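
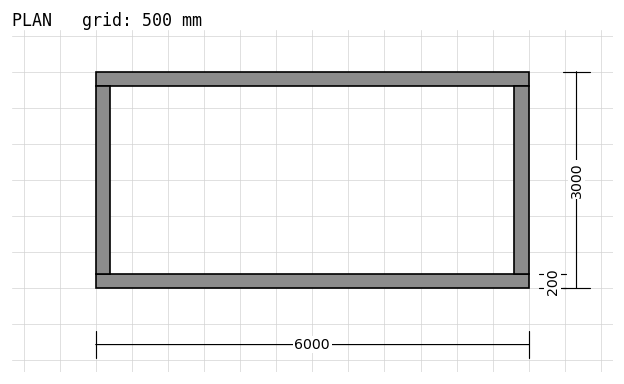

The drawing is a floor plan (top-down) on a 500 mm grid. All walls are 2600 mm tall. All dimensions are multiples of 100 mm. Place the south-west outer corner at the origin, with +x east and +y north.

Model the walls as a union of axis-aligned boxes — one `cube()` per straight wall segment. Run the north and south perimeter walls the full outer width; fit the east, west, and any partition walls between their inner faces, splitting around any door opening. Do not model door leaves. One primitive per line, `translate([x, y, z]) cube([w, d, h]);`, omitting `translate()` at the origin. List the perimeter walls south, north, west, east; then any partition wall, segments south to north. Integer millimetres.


cube([6000, 200, 2600]);
translate([0, 2800, 0]) cube([6000, 200, 2600]);
translate([0, 200, 0]) cube([200, 2600, 2600]);
translate([5800, 200, 0]) cube([200, 2600, 2600]);


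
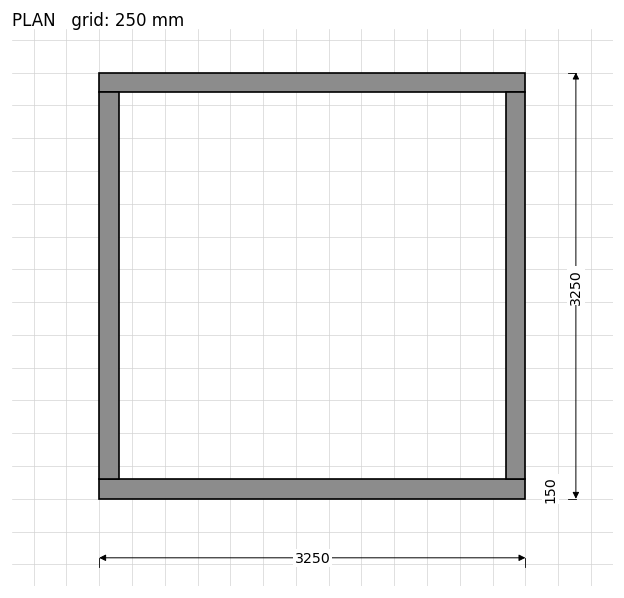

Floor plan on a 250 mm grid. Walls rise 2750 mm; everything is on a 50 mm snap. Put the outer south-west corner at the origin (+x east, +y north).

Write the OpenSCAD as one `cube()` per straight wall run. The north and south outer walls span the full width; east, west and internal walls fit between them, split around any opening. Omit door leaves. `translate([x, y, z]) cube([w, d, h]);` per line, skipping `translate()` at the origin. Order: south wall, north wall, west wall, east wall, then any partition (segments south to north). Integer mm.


cube([3250, 150, 2750]);
translate([0, 3100, 0]) cube([3250, 150, 2750]);
translate([0, 150, 0]) cube([150, 2950, 2750]);
translate([3100, 150, 0]) cube([150, 2950, 2750]);


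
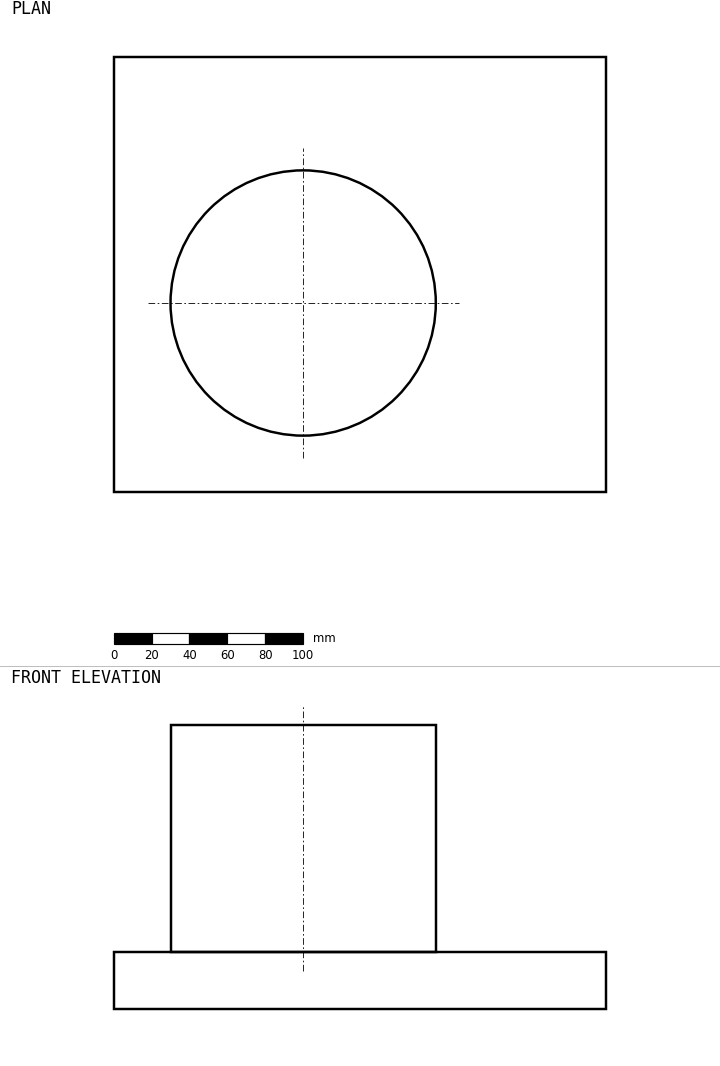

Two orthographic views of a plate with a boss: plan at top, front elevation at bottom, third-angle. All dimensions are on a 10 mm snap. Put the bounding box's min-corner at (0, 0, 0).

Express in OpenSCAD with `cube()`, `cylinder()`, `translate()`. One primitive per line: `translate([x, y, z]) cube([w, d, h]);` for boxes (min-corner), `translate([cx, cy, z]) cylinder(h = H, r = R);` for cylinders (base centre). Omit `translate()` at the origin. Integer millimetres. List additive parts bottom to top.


cube([260, 230, 30]);
translate([100, 100, 30]) cylinder(h = 120, r = 70);


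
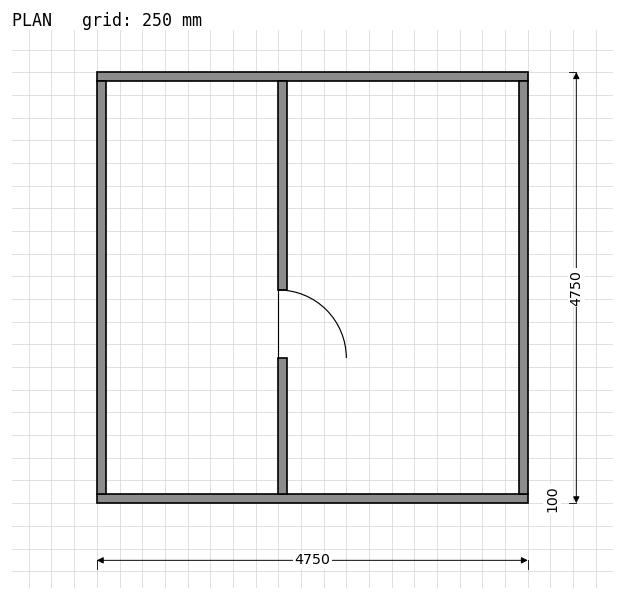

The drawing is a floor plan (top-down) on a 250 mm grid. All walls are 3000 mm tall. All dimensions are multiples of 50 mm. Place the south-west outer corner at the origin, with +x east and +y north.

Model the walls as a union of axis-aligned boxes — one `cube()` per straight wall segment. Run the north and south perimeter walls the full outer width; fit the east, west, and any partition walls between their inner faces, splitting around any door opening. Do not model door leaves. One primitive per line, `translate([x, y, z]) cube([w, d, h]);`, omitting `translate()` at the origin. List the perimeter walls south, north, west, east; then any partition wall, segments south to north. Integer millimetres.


cube([4750, 100, 3000]);
translate([0, 4650, 0]) cube([4750, 100, 3000]);
translate([0, 100, 0]) cube([100, 4550, 3000]);
translate([4650, 100, 0]) cube([100, 4550, 3000]);
translate([2000, 100, 0]) cube([100, 1500, 3000]);
translate([2000, 2350, 0]) cube([100, 2300, 3000]);


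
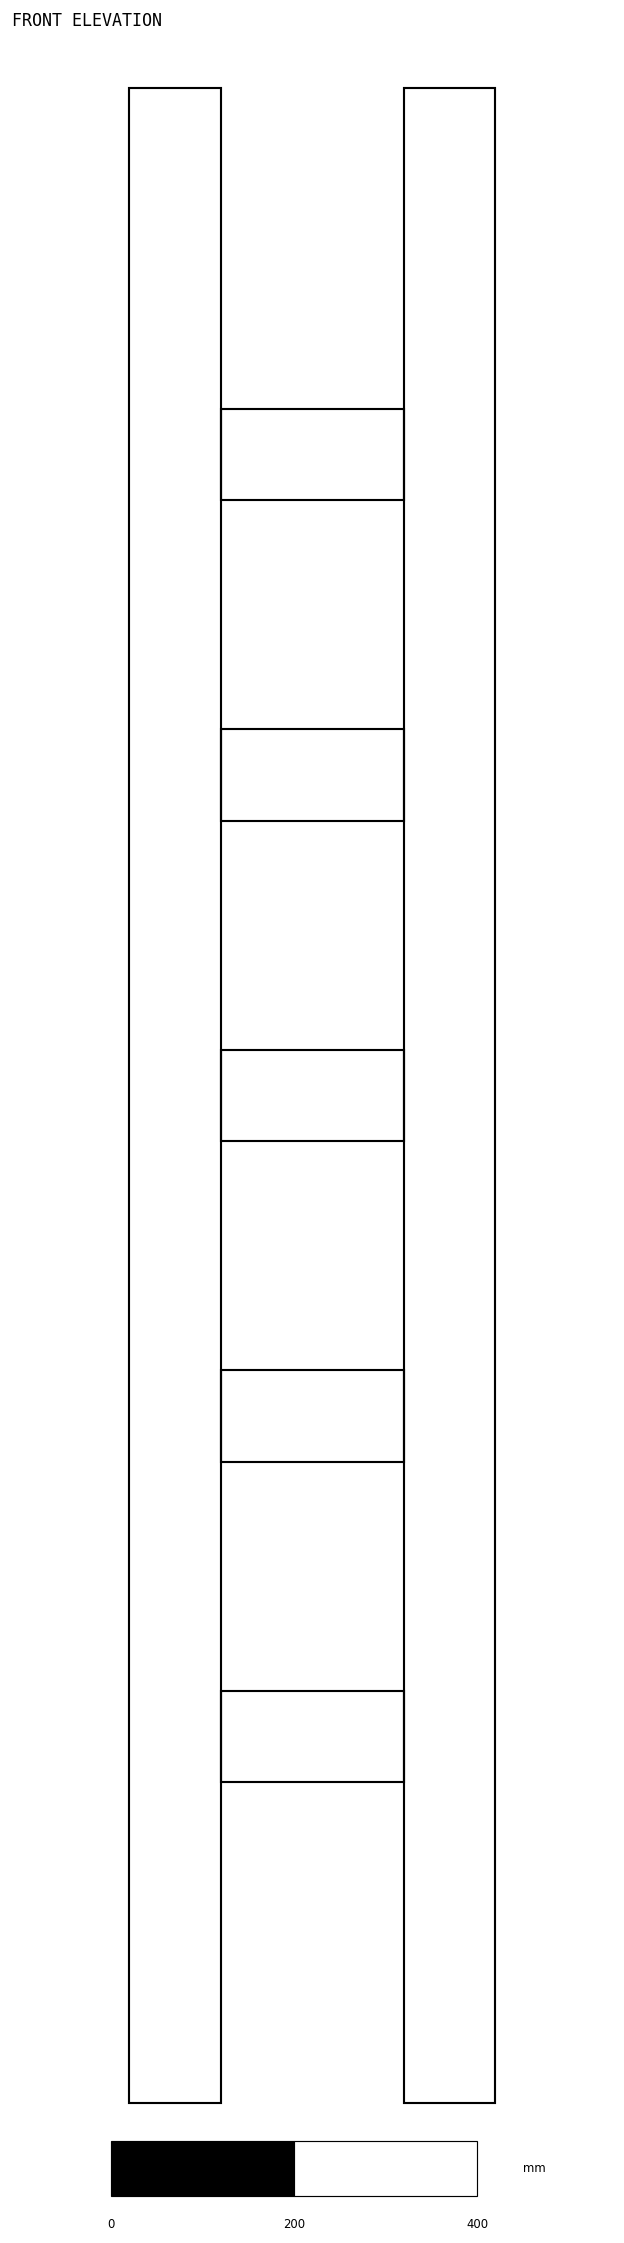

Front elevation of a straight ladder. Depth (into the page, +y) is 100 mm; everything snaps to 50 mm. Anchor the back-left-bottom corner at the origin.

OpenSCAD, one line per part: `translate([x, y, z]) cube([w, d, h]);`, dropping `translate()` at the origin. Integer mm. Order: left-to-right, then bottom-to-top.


cube([100, 100, 2200]);
translate([100, 0, 350]) cube([200, 100, 100]);
translate([100, 0, 700]) cube([200, 100, 100]);
translate([100, 0, 1050]) cube([200, 100, 100]);
translate([100, 0, 1400]) cube([200, 100, 100]);
translate([100, 0, 1750]) cube([200, 100, 100]);
translate([300, 0, 0]) cube([100, 100, 2200]);


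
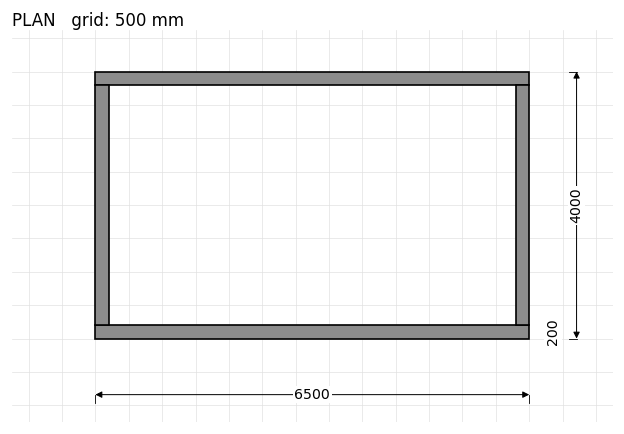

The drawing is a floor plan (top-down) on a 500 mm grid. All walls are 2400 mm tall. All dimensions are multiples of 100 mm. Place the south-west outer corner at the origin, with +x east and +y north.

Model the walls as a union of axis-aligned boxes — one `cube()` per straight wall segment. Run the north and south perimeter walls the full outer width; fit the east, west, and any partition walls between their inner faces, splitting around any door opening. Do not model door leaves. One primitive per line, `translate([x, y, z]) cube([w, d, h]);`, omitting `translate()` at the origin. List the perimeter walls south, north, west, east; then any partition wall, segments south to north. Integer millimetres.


cube([6500, 200, 2400]);
translate([0, 3800, 0]) cube([6500, 200, 2400]);
translate([0, 200, 0]) cube([200, 3600, 2400]);
translate([6300, 200, 0]) cube([200, 3600, 2400]);


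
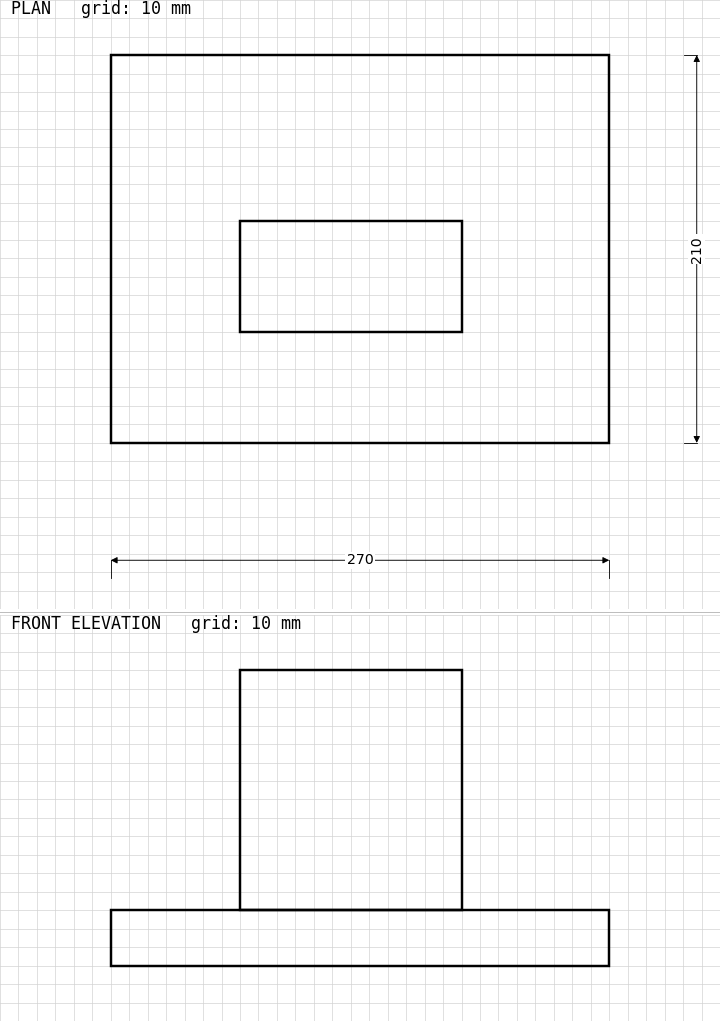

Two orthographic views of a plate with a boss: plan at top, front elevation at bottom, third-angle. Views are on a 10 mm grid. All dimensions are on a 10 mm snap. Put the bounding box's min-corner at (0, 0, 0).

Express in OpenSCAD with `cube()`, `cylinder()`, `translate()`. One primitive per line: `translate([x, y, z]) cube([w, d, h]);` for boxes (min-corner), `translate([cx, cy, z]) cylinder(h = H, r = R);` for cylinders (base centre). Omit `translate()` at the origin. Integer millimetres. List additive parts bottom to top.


cube([270, 210, 30]);
translate([70, 60, 30]) cube([120, 60, 130]);


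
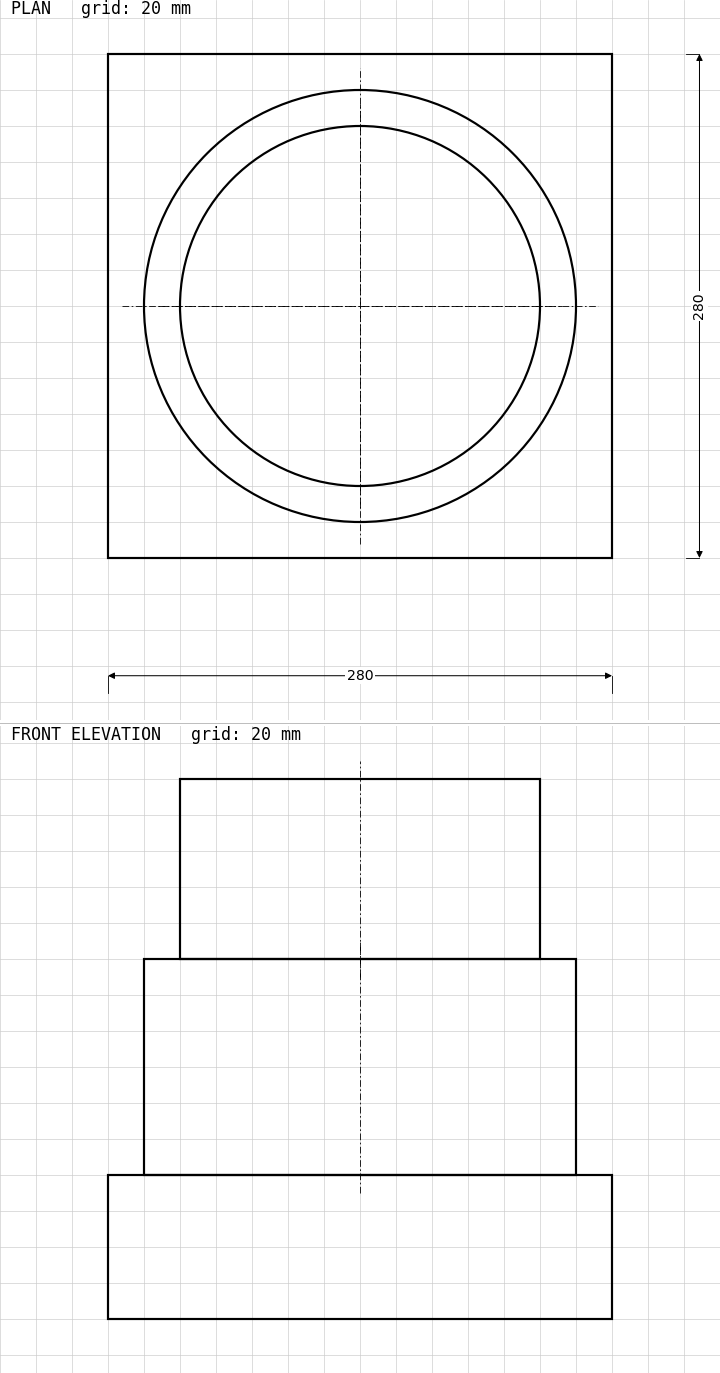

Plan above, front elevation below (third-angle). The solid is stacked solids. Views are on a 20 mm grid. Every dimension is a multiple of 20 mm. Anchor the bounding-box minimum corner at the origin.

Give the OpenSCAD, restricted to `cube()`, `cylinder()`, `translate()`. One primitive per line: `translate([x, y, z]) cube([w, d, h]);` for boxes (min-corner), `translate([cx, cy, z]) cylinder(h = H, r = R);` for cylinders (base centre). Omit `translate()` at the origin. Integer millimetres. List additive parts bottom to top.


cube([280, 280, 80]);
translate([140, 140, 80]) cylinder(h = 120, r = 120);
translate([140, 140, 200]) cylinder(h = 100, r = 100);


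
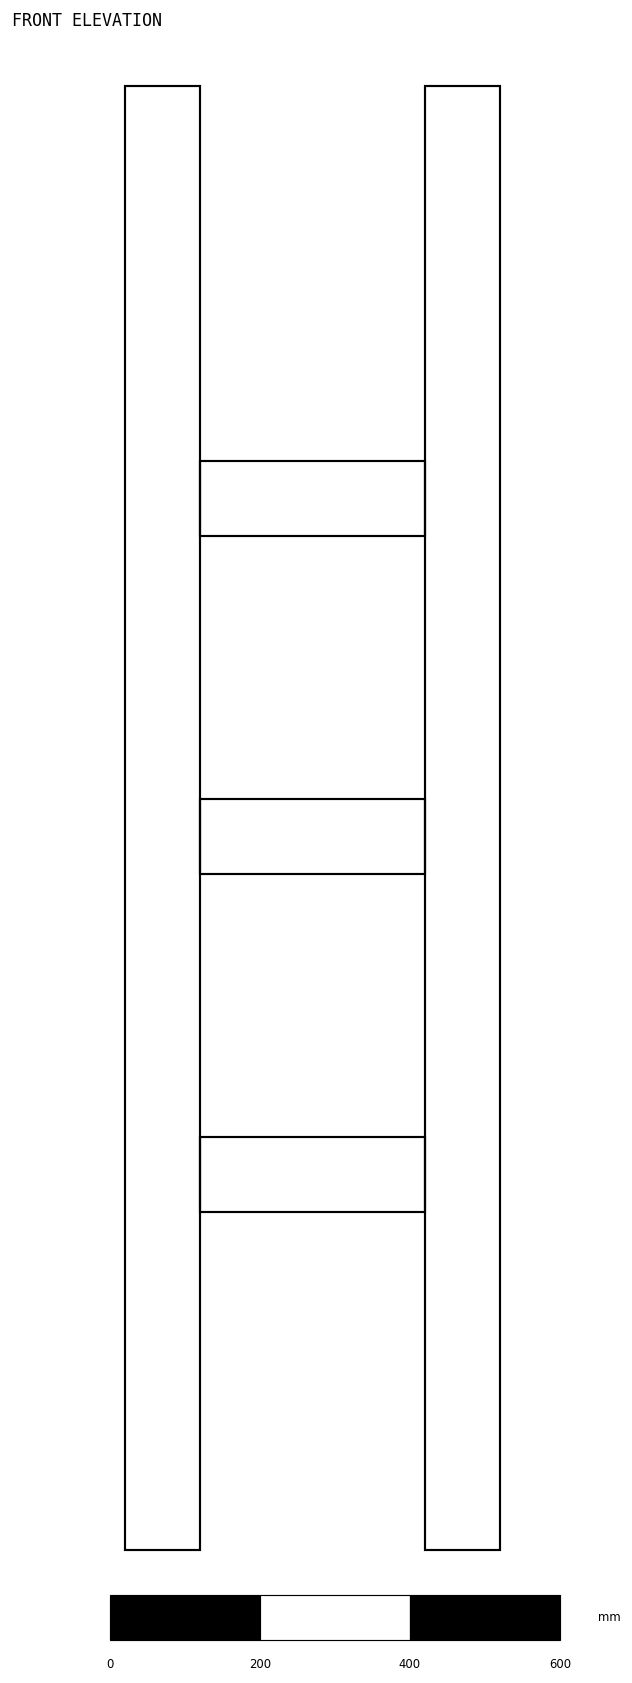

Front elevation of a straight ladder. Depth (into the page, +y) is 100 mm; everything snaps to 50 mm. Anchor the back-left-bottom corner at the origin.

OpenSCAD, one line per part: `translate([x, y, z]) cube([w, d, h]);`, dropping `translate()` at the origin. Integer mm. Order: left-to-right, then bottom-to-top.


cube([100, 100, 1950]);
translate([100, 0, 450]) cube([300, 100, 100]);
translate([100, 0, 900]) cube([300, 100, 100]);
translate([100, 0, 1350]) cube([300, 100, 100]);
translate([400, 0, 0]) cube([100, 100, 1950]);


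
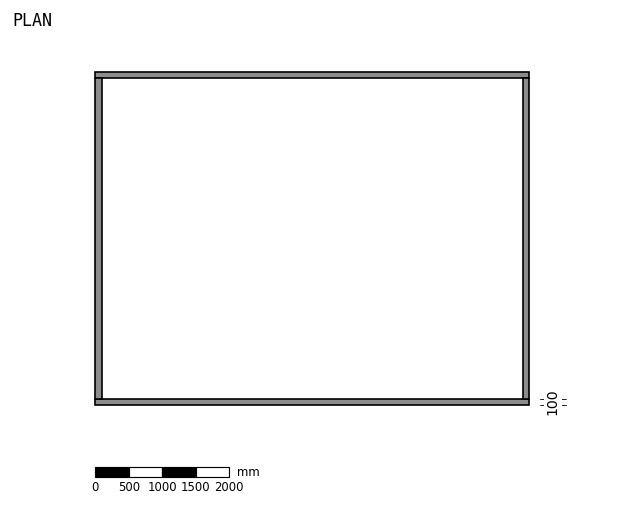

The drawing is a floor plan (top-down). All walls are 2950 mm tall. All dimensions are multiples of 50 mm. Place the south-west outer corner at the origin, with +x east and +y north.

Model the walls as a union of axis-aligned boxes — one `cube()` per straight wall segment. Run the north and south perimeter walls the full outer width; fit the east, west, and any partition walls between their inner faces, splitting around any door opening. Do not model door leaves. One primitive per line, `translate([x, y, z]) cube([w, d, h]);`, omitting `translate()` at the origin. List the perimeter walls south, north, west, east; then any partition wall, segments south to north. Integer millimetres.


cube([6500, 100, 2950]);
translate([0, 4900, 0]) cube([6500, 100, 2950]);
translate([0, 100, 0]) cube([100, 4800, 2950]);
translate([6400, 100, 0]) cube([100, 4800, 2950]);


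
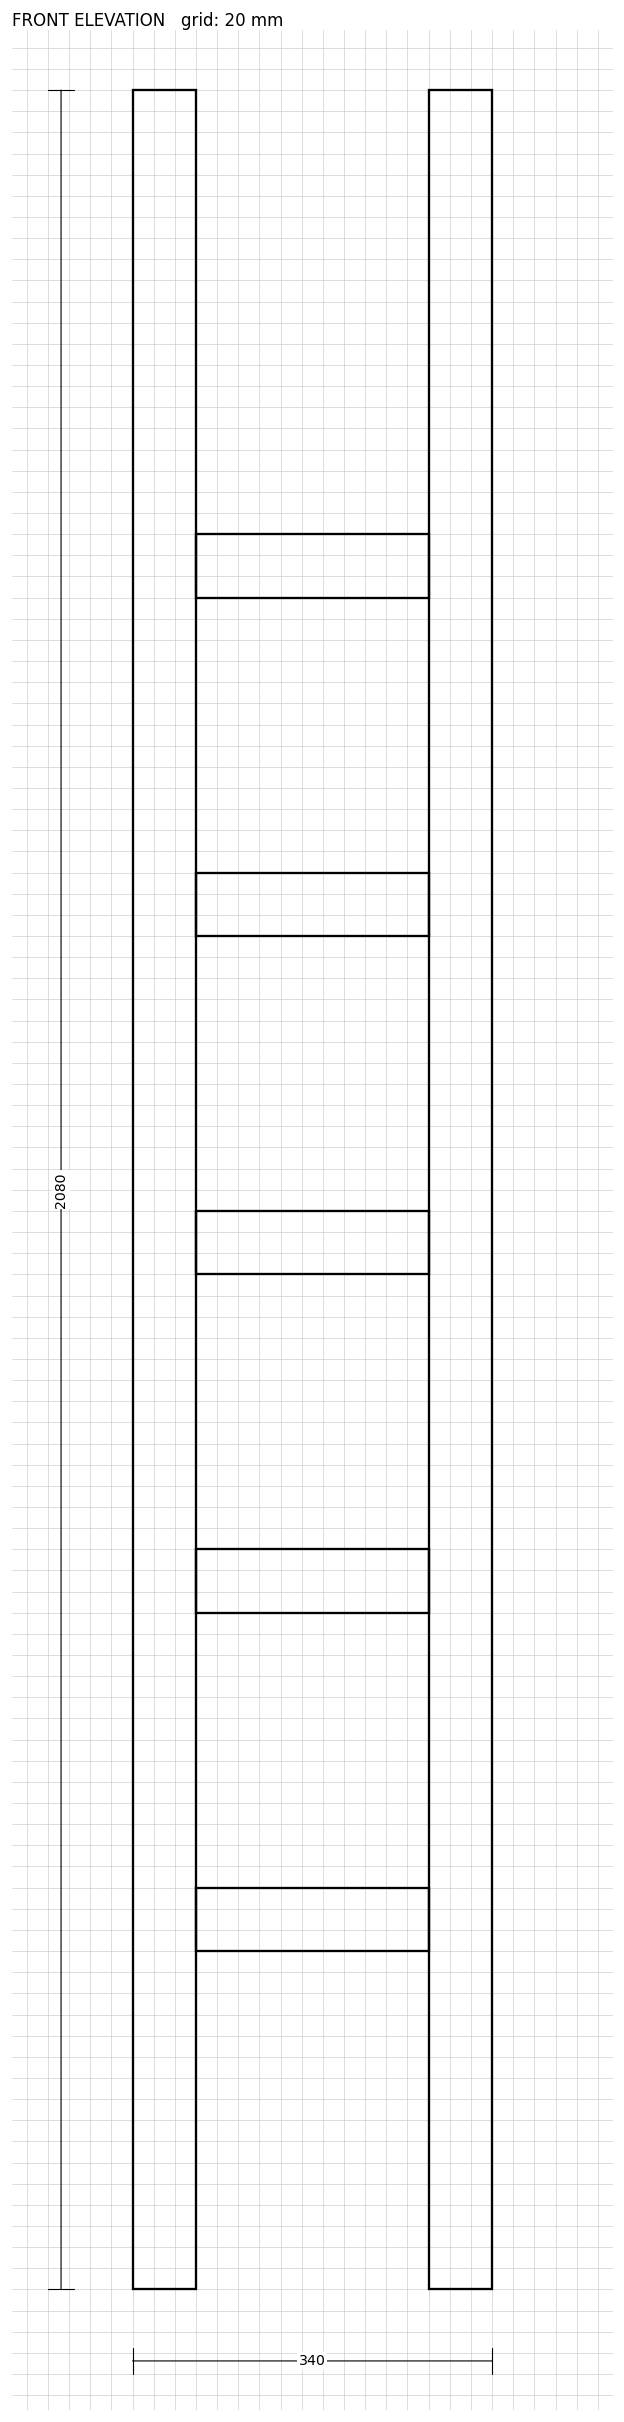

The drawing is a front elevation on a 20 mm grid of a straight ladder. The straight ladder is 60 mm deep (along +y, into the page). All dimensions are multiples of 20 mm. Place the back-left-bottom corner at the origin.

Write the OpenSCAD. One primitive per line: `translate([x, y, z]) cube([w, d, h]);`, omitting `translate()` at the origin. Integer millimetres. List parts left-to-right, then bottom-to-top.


cube([60, 60, 2080]);
translate([60, 0, 320]) cube([220, 60, 60]);
translate([60, 0, 640]) cube([220, 60, 60]);
translate([60, 0, 960]) cube([220, 60, 60]);
translate([60, 0, 1280]) cube([220, 60, 60]);
translate([60, 0, 1600]) cube([220, 60, 60]);
translate([280, 0, 0]) cube([60, 60, 2080]);


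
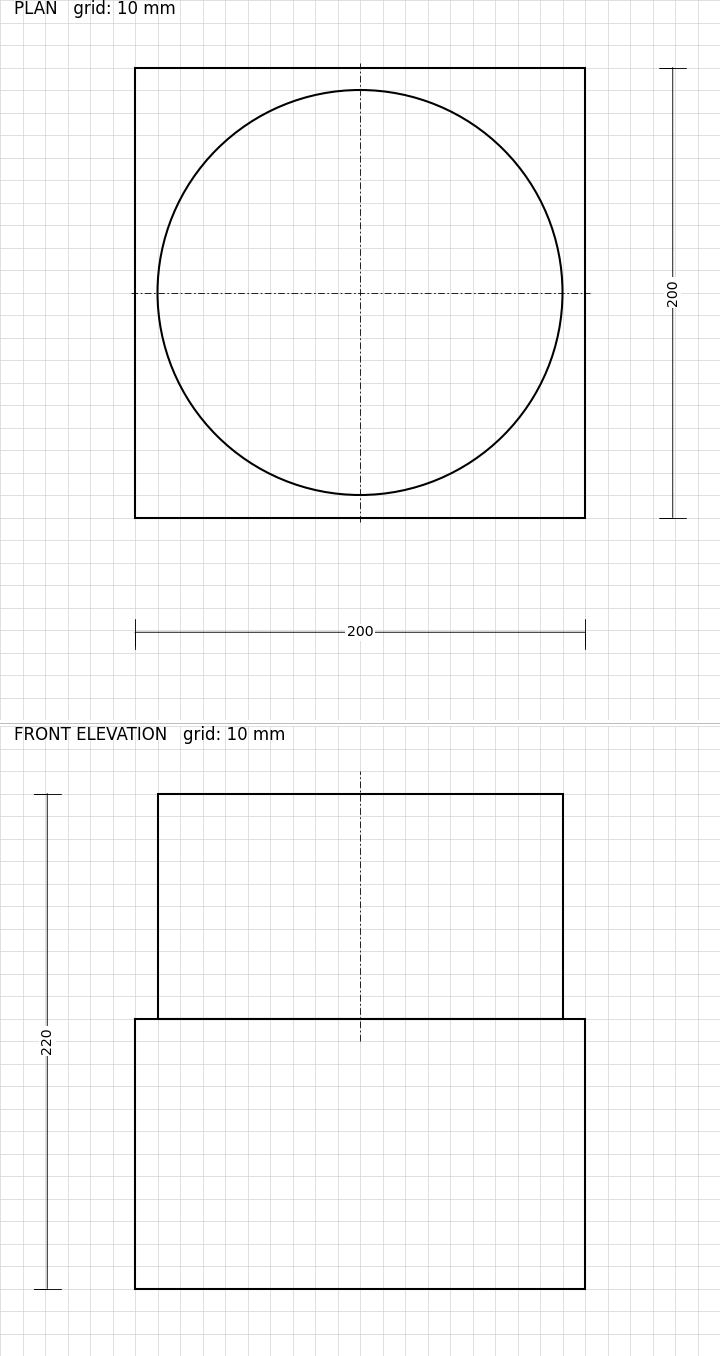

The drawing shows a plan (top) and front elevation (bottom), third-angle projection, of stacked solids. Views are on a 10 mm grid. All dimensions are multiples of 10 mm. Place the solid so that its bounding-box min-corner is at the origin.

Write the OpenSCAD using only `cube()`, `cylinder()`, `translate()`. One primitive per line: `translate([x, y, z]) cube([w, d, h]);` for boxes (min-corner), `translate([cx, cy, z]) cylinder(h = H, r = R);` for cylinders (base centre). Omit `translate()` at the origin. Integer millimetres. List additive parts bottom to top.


cube([200, 200, 120]);
translate([100, 100, 120]) cylinder(h = 100, r = 90);


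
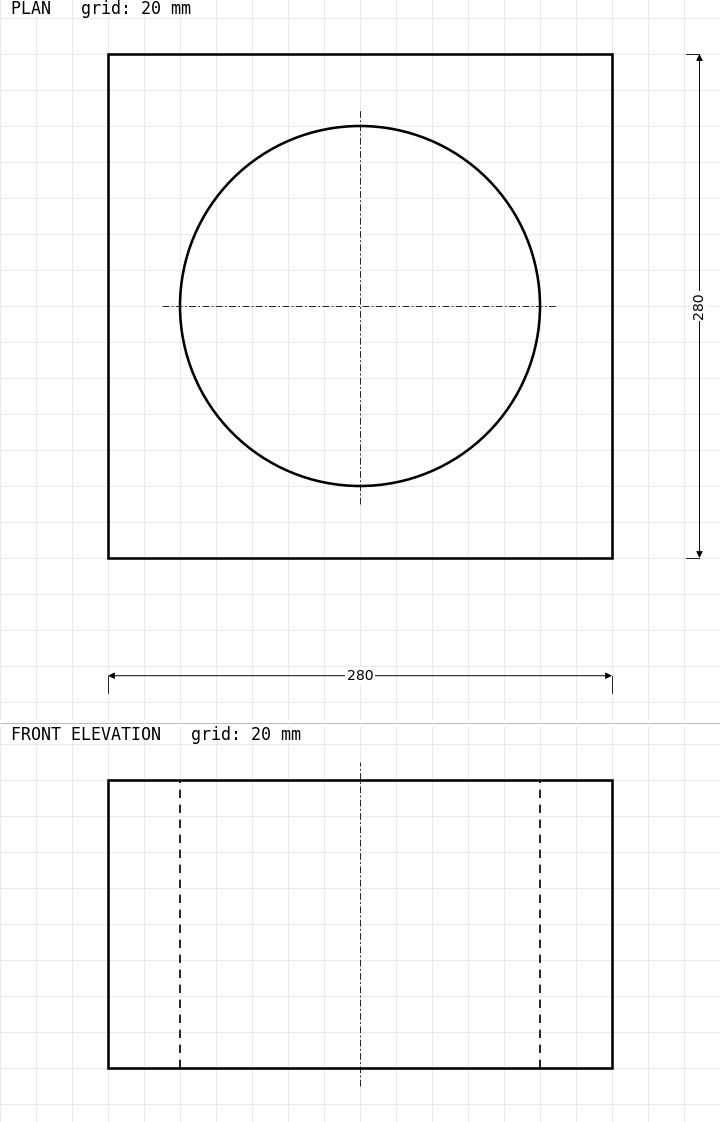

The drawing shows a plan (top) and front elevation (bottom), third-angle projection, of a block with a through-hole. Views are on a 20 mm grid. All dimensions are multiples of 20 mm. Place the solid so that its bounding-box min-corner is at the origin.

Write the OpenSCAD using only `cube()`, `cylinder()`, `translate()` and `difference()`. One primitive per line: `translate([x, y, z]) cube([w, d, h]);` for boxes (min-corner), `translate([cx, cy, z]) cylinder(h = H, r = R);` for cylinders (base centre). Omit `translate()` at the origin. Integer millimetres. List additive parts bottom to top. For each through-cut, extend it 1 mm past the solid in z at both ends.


difference() {
  cube([280, 280, 160]);
  translate([140, 140, -1]) cylinder(h = 162, r = 100);
}


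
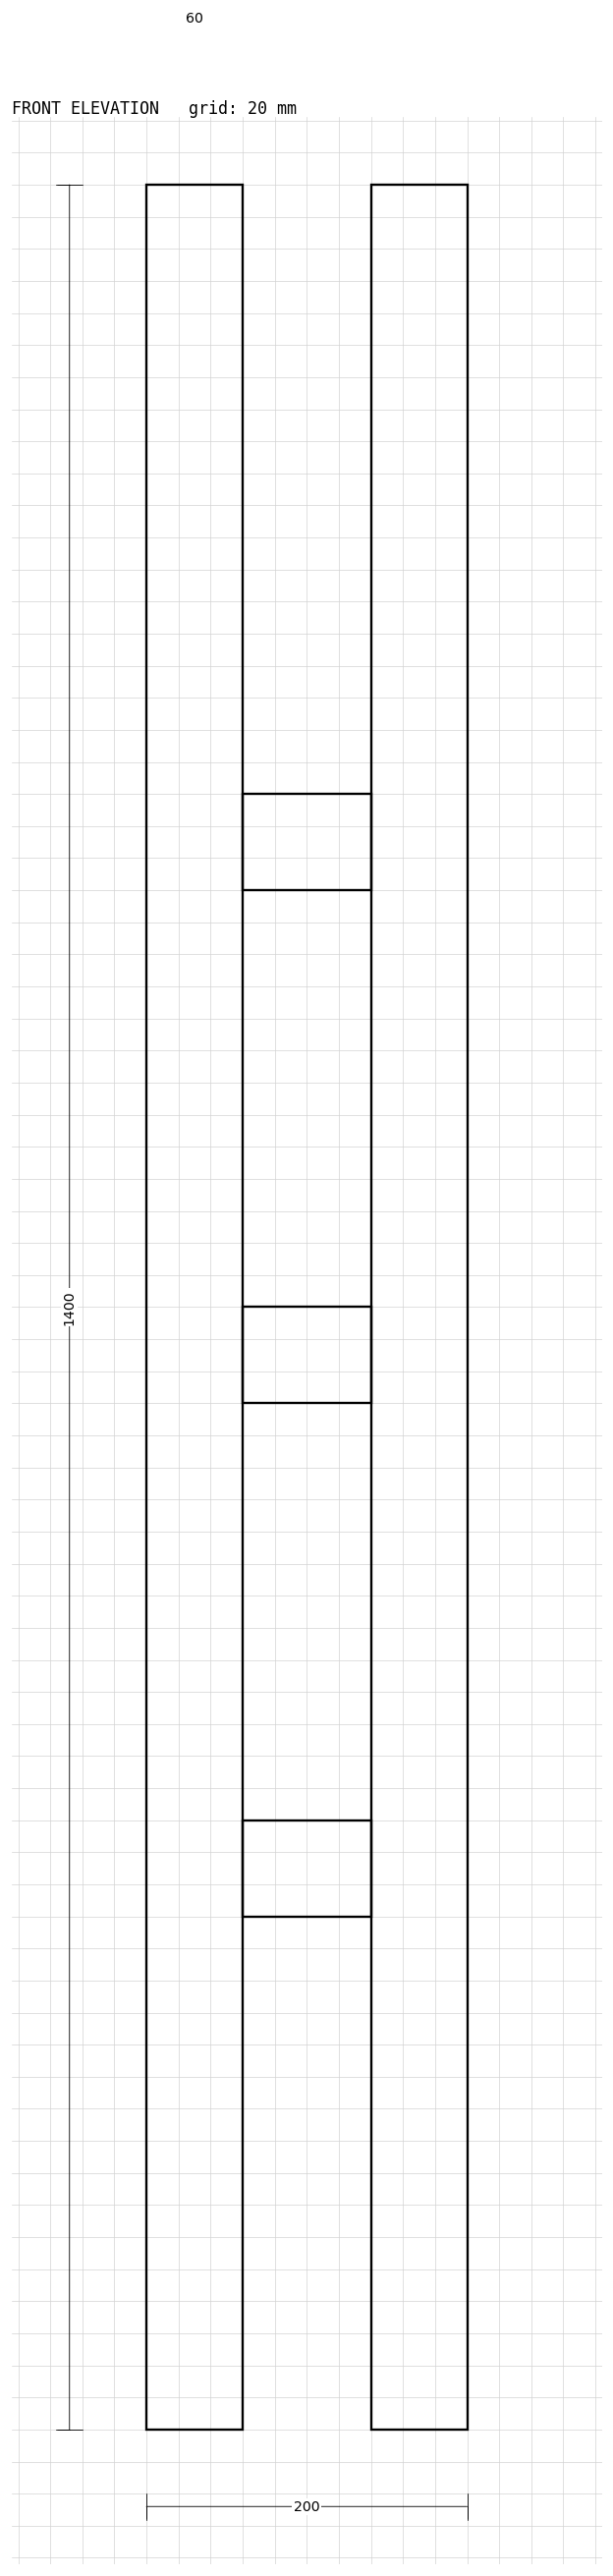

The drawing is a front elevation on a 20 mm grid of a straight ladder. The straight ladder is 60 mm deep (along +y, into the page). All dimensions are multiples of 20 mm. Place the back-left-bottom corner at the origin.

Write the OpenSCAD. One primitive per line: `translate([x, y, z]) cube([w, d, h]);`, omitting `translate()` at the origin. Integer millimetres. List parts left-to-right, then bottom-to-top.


cube([60, 60, 1400]);
translate([60, 0, 320]) cube([80, 60, 60]);
translate([60, 0, 640]) cube([80, 60, 60]);
translate([60, 0, 960]) cube([80, 60, 60]);
translate([140, 0, 0]) cube([60, 60, 1400]);


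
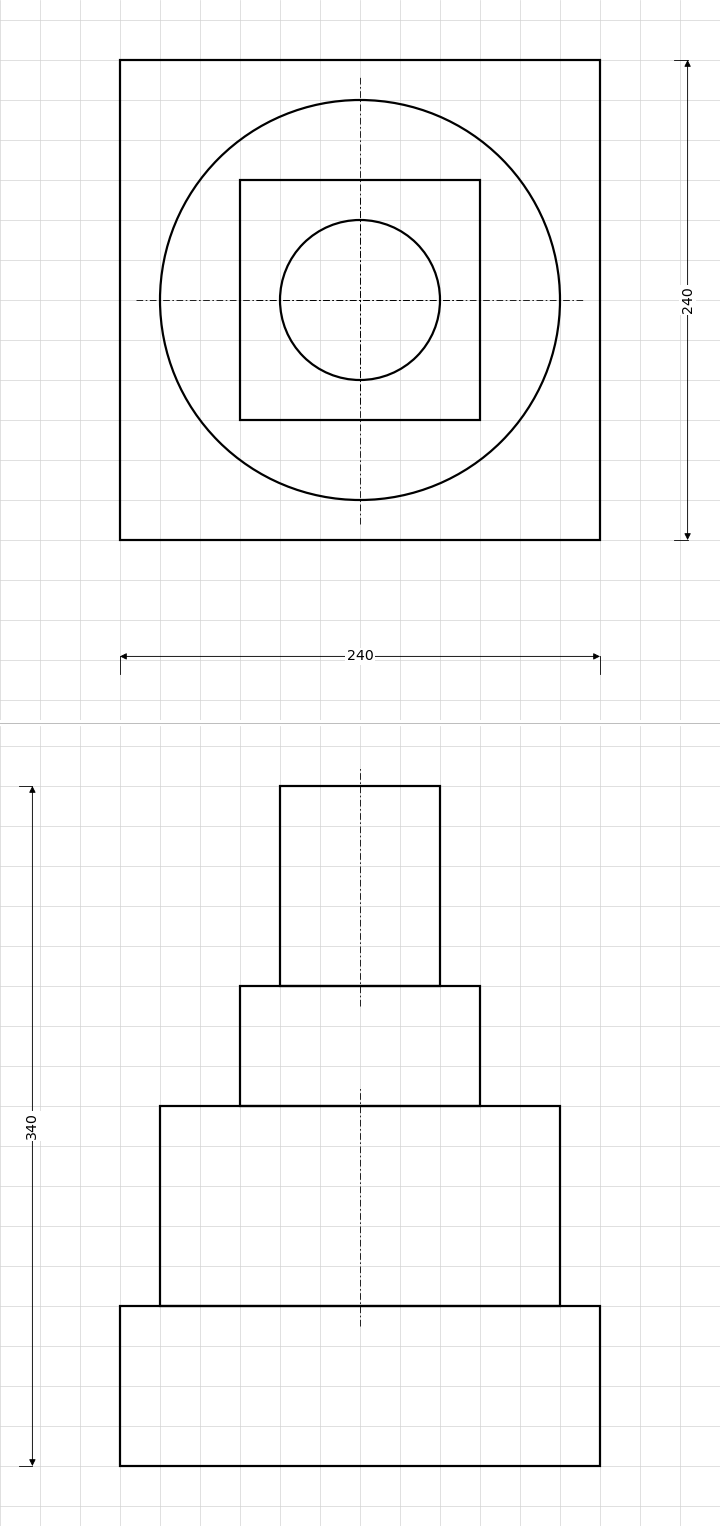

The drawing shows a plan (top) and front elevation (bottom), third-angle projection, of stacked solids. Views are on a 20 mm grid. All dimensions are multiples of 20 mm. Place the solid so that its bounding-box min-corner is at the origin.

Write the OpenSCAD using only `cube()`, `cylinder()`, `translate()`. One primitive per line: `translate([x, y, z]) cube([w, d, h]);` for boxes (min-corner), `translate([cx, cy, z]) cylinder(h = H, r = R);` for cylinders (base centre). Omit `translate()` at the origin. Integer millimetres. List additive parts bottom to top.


cube([240, 240, 80]);
translate([120, 120, 80]) cylinder(h = 100, r = 100);
translate([60, 60, 180]) cube([120, 120, 60]);
translate([120, 120, 240]) cylinder(h = 100, r = 40);


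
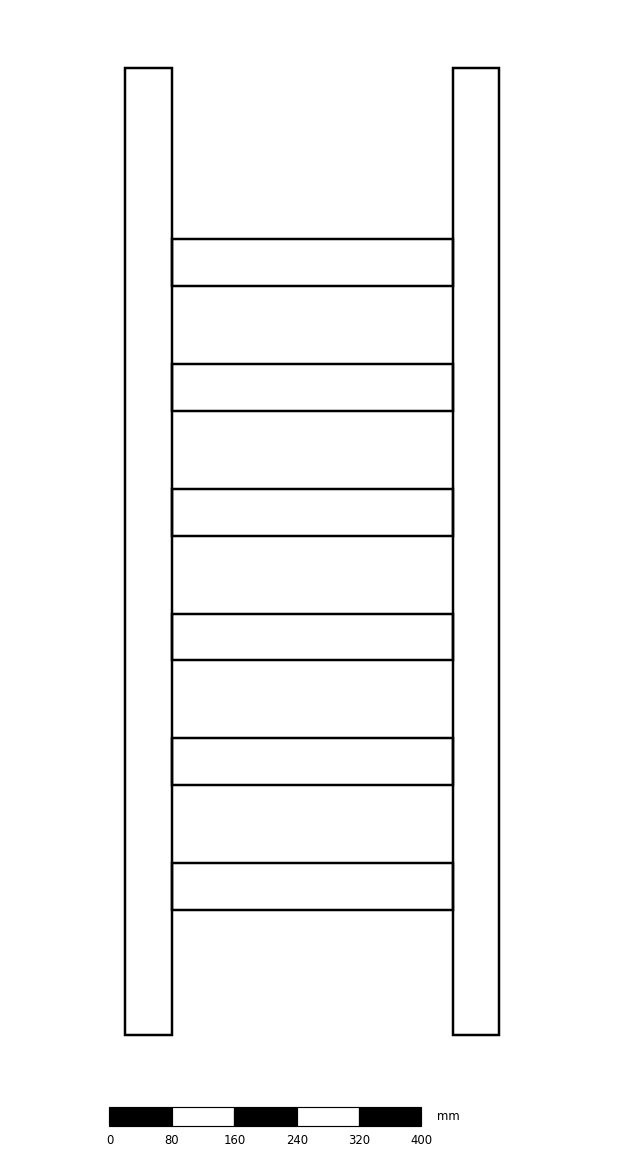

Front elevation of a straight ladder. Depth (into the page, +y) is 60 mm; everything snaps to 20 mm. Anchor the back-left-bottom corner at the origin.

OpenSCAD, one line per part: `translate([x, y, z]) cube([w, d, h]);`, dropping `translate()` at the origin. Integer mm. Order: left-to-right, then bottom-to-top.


cube([60, 60, 1240]);
translate([60, 0, 160]) cube([360, 60, 60]);
translate([60, 0, 320]) cube([360, 60, 60]);
translate([60, 0, 480]) cube([360, 60, 60]);
translate([60, 0, 640]) cube([360, 60, 60]);
translate([60, 0, 800]) cube([360, 60, 60]);
translate([60, 0, 960]) cube([360, 60, 60]);
translate([420, 0, 0]) cube([60, 60, 1240]);


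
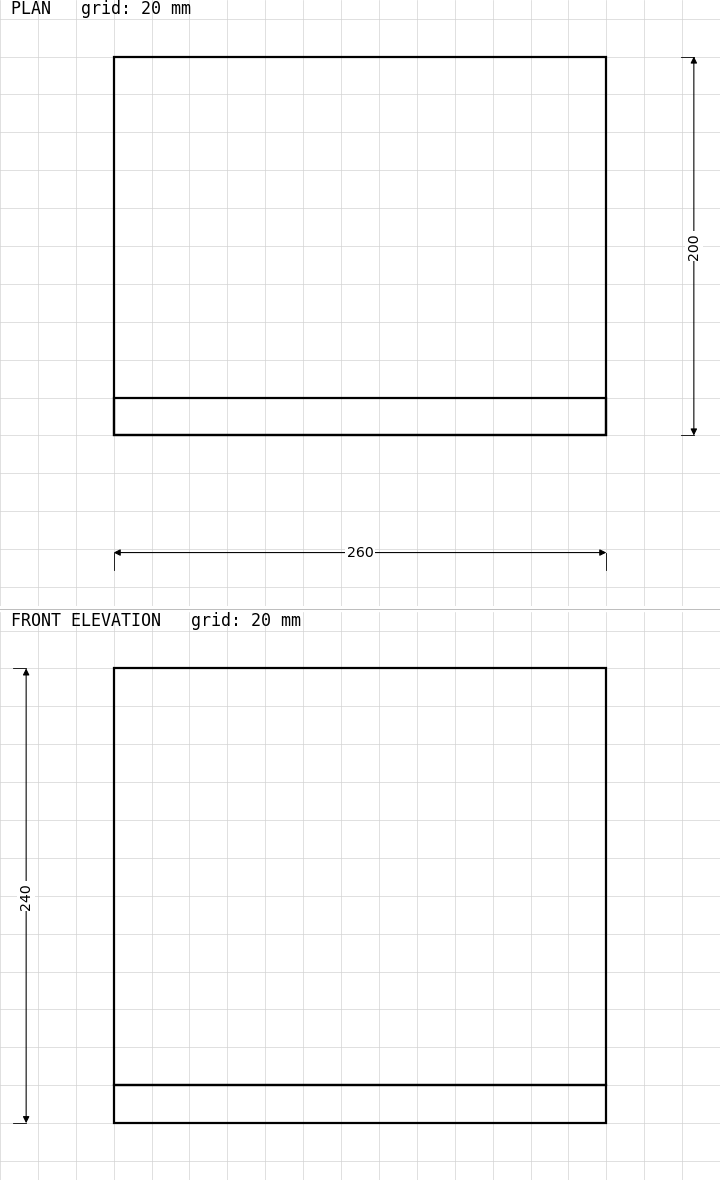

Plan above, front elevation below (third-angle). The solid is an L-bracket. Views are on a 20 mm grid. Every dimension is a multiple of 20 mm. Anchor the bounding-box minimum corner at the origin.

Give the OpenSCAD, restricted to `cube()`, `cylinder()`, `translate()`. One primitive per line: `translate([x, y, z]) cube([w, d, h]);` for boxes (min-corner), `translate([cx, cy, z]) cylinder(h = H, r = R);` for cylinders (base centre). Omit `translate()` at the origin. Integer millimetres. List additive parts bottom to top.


cube([260, 200, 20]);
translate([0, 0, 20]) cube([260, 20, 220]);


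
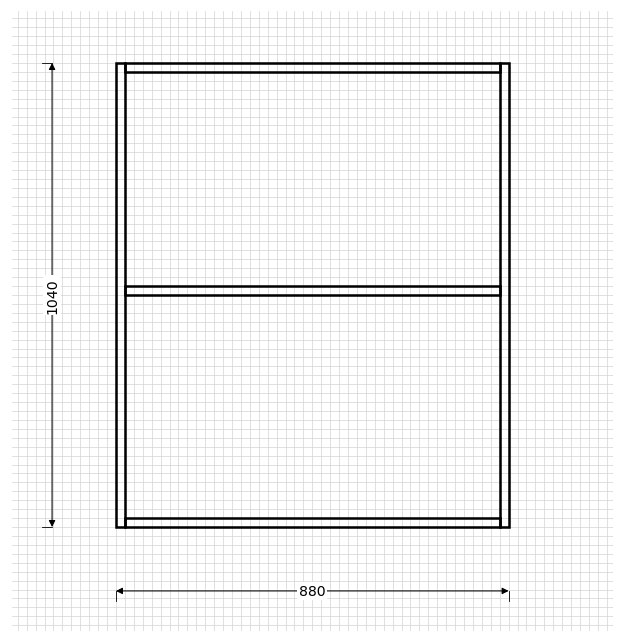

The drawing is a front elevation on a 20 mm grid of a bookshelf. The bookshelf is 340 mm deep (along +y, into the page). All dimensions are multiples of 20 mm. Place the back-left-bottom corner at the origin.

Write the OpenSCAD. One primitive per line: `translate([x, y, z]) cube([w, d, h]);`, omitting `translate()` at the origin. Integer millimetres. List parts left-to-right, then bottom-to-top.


cube([20, 340, 1040]);
translate([20, 0, 0]) cube([840, 340, 20]);
translate([20, 0, 520]) cube([840, 340, 20]);
translate([20, 0, 1020]) cube([840, 340, 20]);
translate([860, 0, 0]) cube([20, 340, 1040]);


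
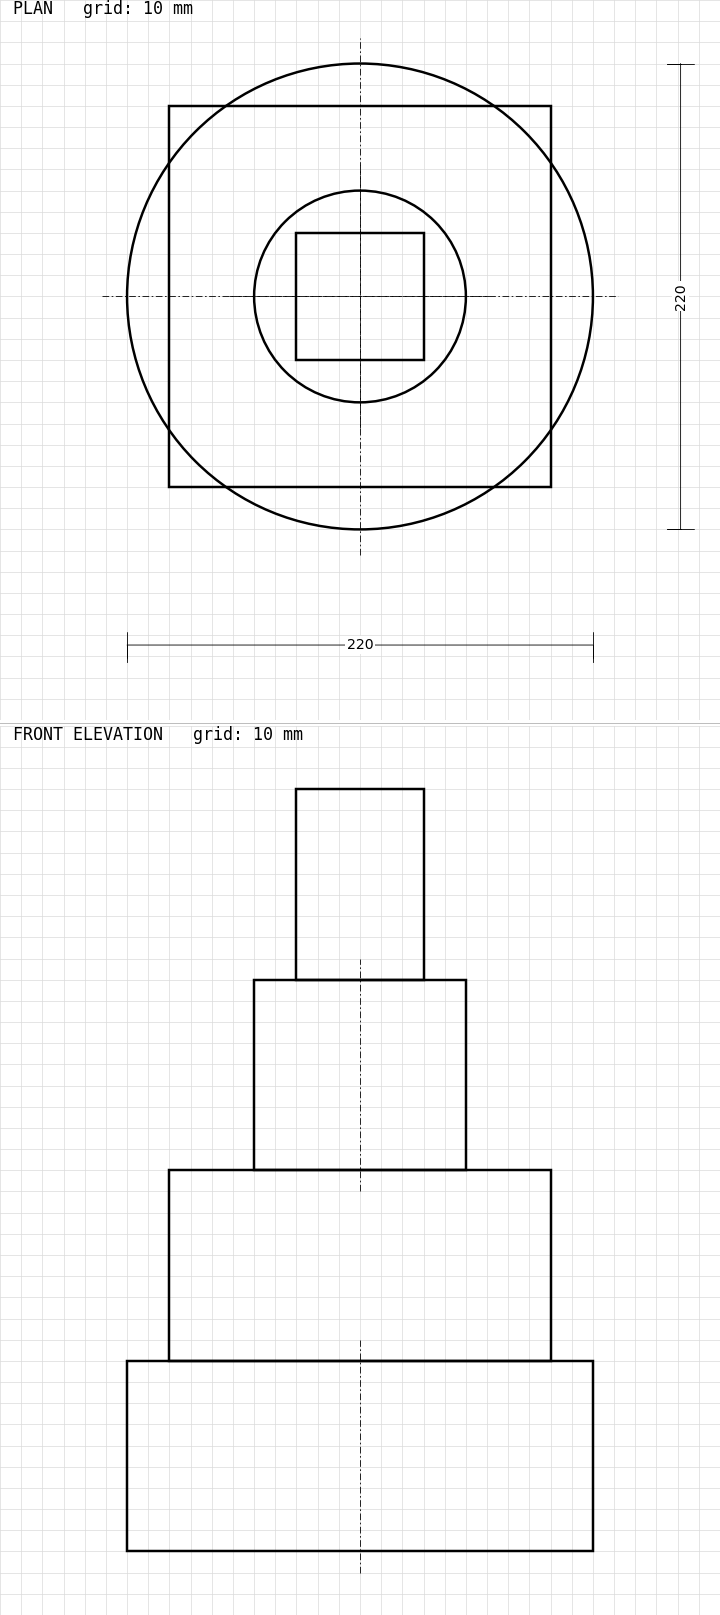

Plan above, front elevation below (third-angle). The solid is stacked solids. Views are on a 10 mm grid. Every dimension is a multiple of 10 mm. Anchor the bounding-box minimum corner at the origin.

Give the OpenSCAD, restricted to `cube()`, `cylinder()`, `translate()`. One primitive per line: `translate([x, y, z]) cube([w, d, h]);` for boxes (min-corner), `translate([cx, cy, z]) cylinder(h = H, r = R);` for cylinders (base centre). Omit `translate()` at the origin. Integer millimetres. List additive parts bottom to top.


translate([110, 110, 0]) cylinder(h = 90, r = 110);
translate([20, 20, 90]) cube([180, 180, 90]);
translate([110, 110, 180]) cylinder(h = 90, r = 50);
translate([80, 80, 270]) cube([60, 60, 90]);


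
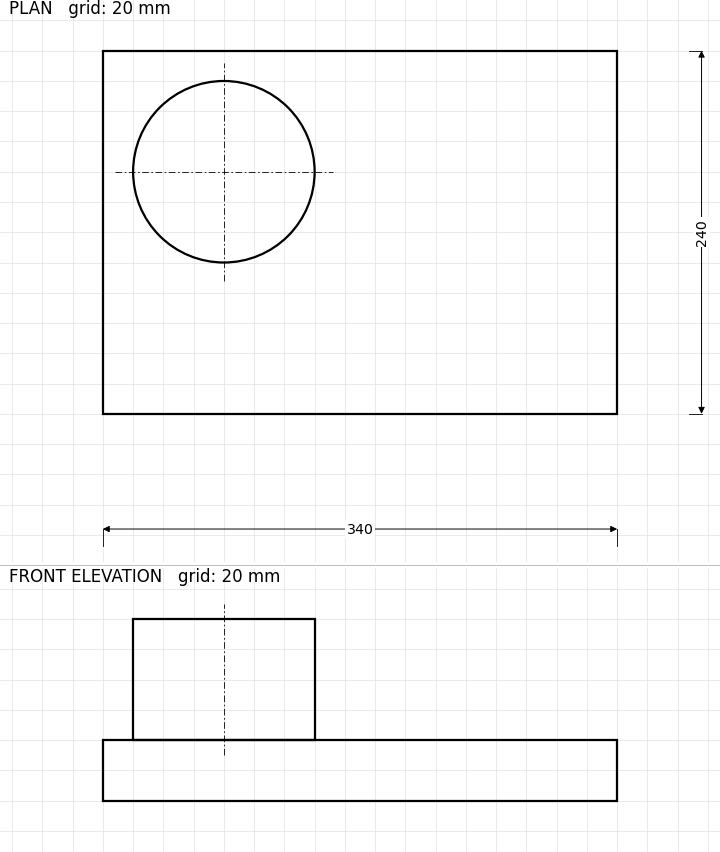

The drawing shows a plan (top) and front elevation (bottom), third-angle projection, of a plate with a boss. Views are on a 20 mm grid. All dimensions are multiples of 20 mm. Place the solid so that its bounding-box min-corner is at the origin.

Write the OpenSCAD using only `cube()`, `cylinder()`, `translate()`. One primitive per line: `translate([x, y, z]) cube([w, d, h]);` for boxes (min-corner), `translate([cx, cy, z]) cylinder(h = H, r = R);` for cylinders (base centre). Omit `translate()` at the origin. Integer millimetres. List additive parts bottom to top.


cube([340, 240, 40]);
translate([80, 160, 40]) cylinder(h = 80, r = 60);


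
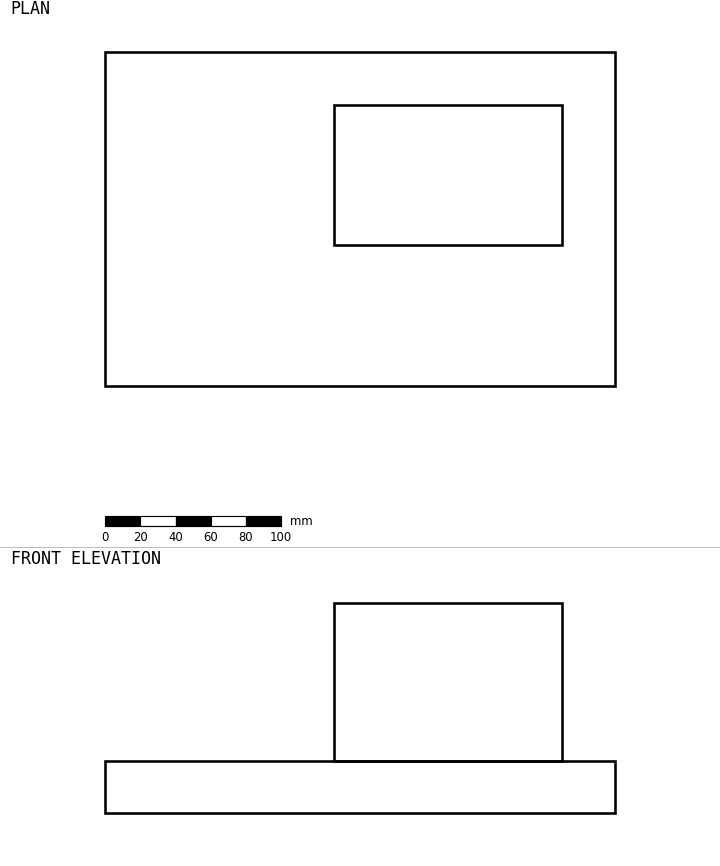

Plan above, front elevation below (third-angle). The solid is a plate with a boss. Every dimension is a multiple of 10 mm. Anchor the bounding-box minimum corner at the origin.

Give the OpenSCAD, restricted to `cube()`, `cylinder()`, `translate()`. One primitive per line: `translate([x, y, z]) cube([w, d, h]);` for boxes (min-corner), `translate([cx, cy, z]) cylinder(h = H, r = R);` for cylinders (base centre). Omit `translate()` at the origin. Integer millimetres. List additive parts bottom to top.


cube([290, 190, 30]);
translate([130, 80, 30]) cube([130, 80, 90]);


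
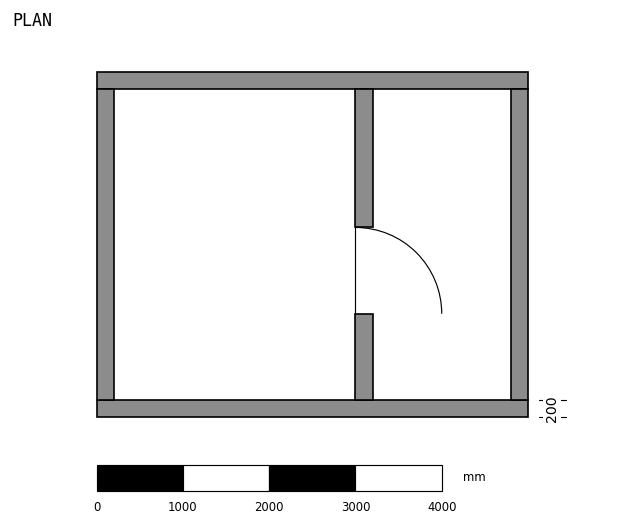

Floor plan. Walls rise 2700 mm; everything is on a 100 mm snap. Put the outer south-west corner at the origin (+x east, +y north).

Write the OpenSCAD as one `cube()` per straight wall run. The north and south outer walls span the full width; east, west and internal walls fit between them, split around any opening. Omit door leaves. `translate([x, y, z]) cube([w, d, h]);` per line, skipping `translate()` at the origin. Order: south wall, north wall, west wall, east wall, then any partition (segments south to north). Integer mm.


cube([5000, 200, 2700]);
translate([0, 3800, 0]) cube([5000, 200, 2700]);
translate([0, 200, 0]) cube([200, 3600, 2700]);
translate([4800, 200, 0]) cube([200, 3600, 2700]);
translate([3000, 200, 0]) cube([200, 1000, 2700]);
translate([3000, 2200, 0]) cube([200, 1600, 2700]);


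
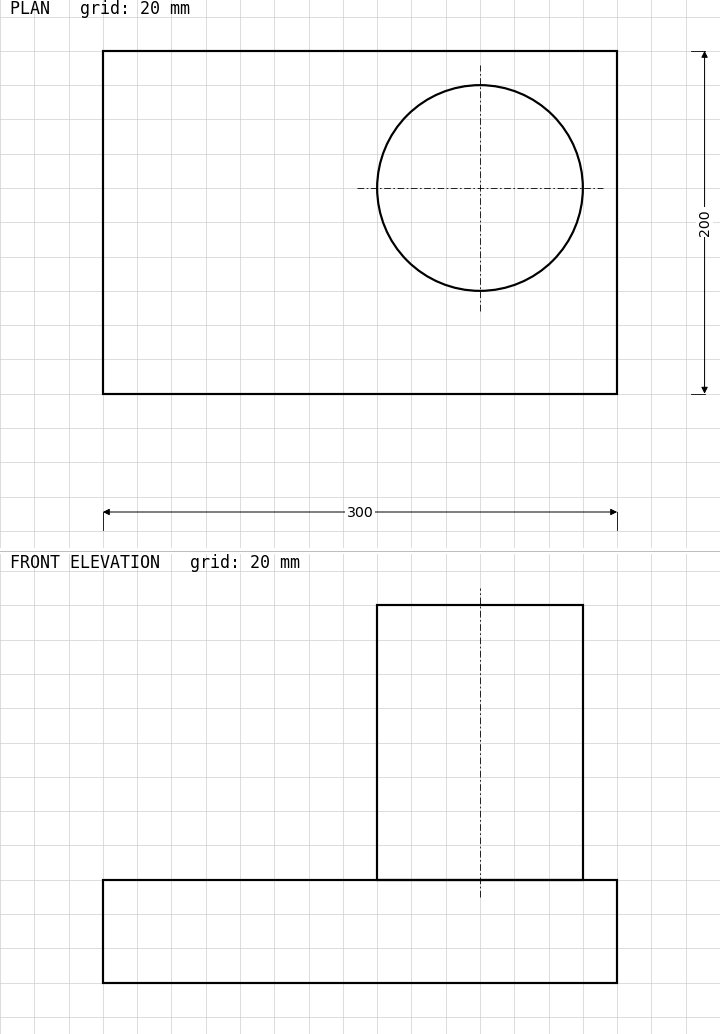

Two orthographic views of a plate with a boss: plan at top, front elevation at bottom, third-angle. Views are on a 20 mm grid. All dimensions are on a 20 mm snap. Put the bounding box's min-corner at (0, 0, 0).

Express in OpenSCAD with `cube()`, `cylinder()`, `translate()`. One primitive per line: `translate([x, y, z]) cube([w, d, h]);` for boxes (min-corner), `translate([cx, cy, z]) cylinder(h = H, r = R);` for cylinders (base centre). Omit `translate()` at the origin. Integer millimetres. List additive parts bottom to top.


cube([300, 200, 60]);
translate([220, 120, 60]) cylinder(h = 160, r = 60);


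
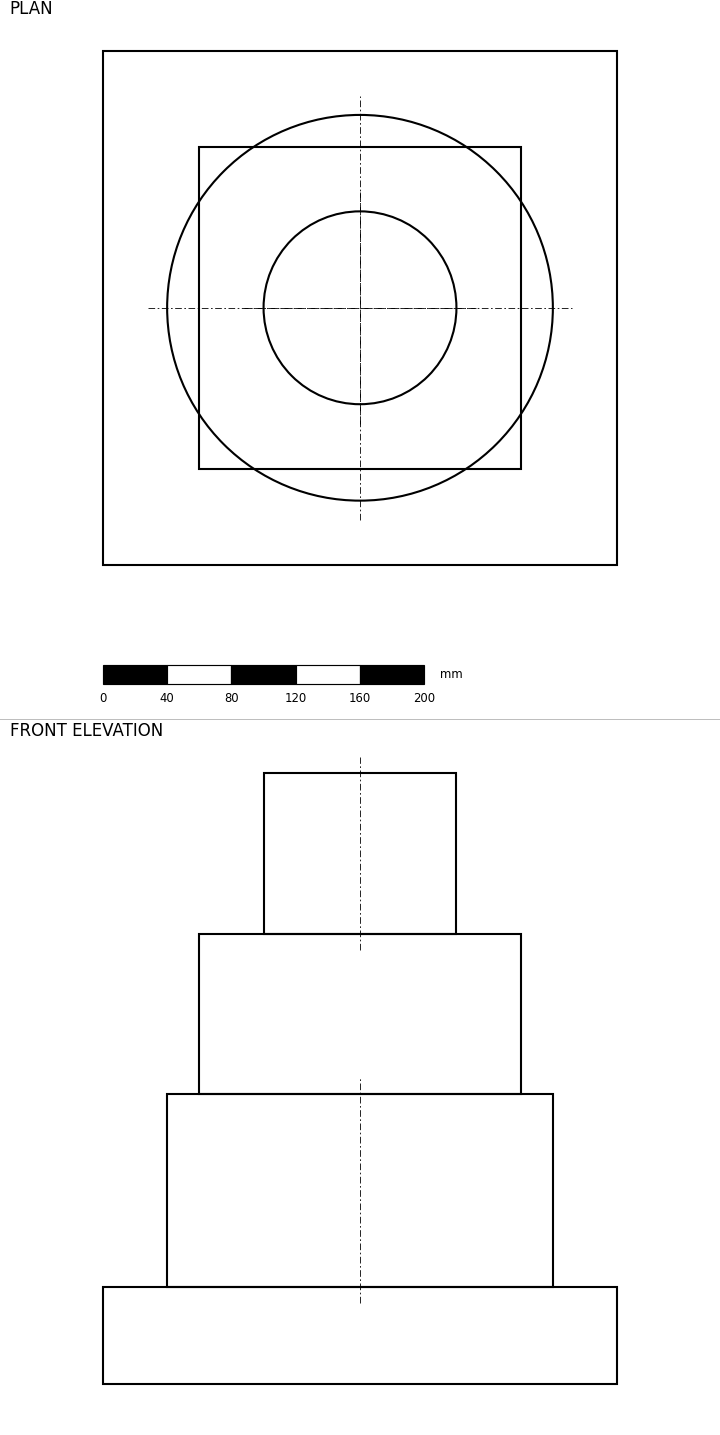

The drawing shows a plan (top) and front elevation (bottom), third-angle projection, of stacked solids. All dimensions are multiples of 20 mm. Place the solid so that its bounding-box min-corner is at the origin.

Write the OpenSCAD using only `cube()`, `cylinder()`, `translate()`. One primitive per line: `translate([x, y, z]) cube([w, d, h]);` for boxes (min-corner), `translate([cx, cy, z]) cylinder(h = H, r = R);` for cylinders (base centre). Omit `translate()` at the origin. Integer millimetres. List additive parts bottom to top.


cube([320, 320, 60]);
translate([160, 160, 60]) cylinder(h = 120, r = 120);
translate([60, 60, 180]) cube([200, 200, 100]);
translate([160, 160, 280]) cylinder(h = 100, r = 60);


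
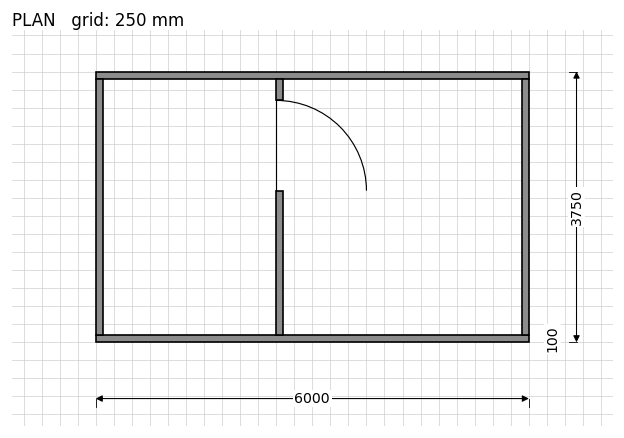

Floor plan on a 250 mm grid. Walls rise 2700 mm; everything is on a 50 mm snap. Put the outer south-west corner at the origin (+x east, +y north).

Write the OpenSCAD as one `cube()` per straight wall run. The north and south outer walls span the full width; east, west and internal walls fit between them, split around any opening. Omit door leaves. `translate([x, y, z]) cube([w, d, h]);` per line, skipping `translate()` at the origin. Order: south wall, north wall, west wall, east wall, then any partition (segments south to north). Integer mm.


cube([6000, 100, 2700]);
translate([0, 3650, 0]) cube([6000, 100, 2700]);
translate([0, 100, 0]) cube([100, 3550, 2700]);
translate([5900, 100, 0]) cube([100, 3550, 2700]);
translate([2500, 100, 0]) cube([100, 2000, 2700]);
translate([2500, 3350, 0]) cube([100, 300, 2700]);


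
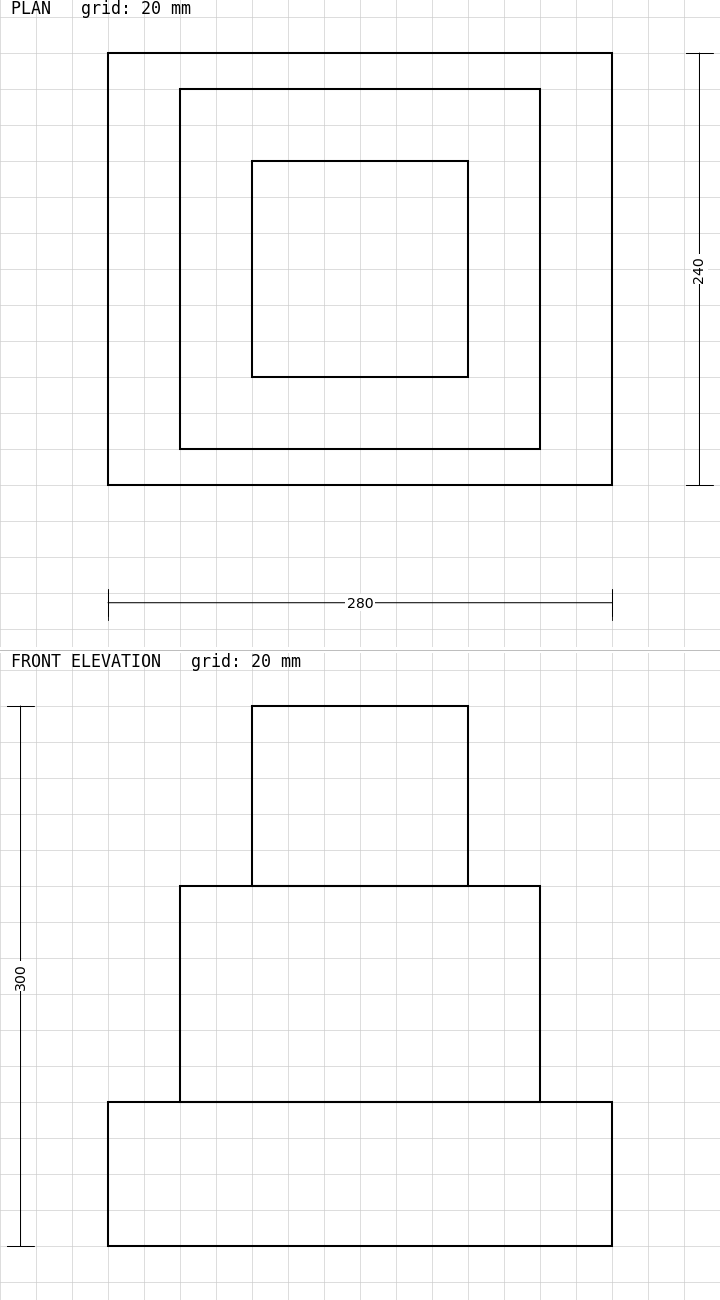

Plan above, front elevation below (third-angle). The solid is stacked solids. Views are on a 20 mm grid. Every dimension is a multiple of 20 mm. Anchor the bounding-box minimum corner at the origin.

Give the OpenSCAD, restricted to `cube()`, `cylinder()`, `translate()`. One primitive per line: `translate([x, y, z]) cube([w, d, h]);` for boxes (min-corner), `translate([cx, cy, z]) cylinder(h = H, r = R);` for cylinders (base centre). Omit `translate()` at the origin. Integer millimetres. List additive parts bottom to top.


cube([280, 240, 80]);
translate([40, 20, 80]) cube([200, 200, 120]);
translate([80, 60, 200]) cube([120, 120, 100]);


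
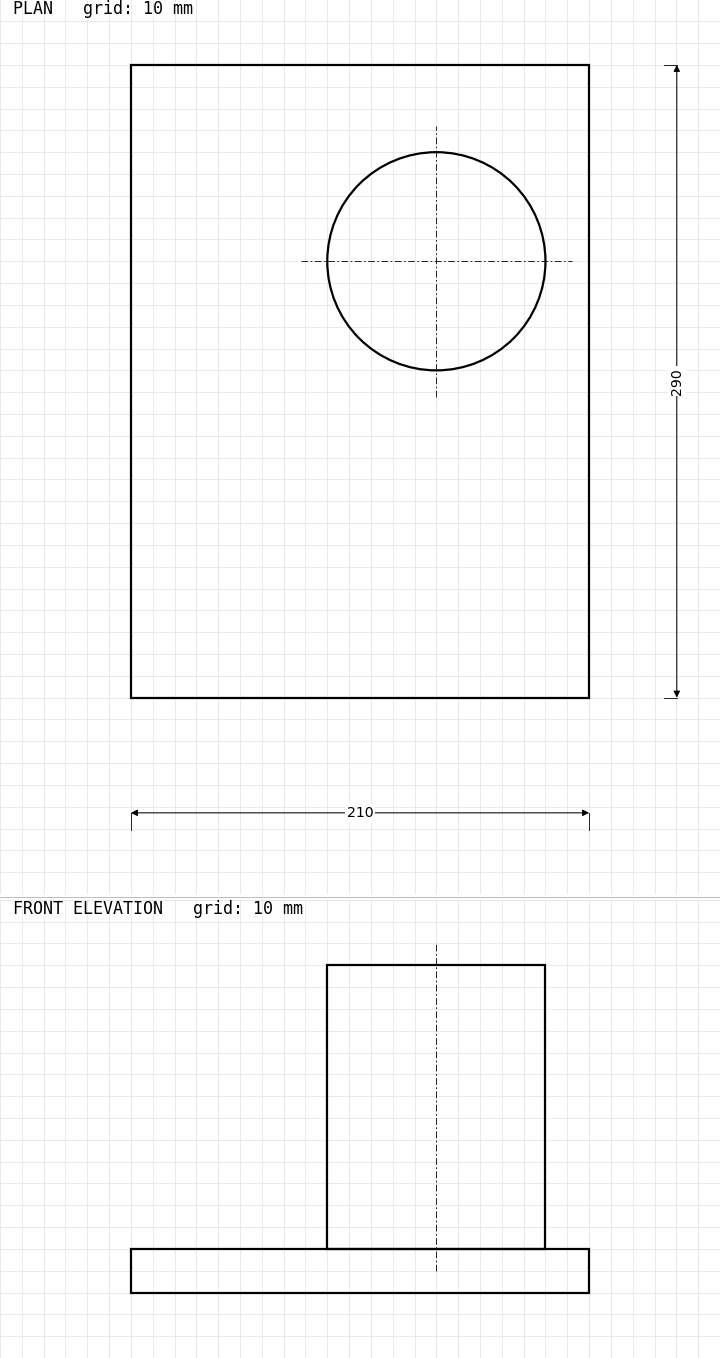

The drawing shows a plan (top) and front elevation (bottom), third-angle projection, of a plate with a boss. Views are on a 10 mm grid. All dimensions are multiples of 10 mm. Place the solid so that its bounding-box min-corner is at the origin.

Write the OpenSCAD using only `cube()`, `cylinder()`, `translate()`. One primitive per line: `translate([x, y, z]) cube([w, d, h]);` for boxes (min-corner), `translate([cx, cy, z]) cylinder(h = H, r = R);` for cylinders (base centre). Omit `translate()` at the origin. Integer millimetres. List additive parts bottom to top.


cube([210, 290, 20]);
translate([140, 200, 20]) cylinder(h = 130, r = 50);


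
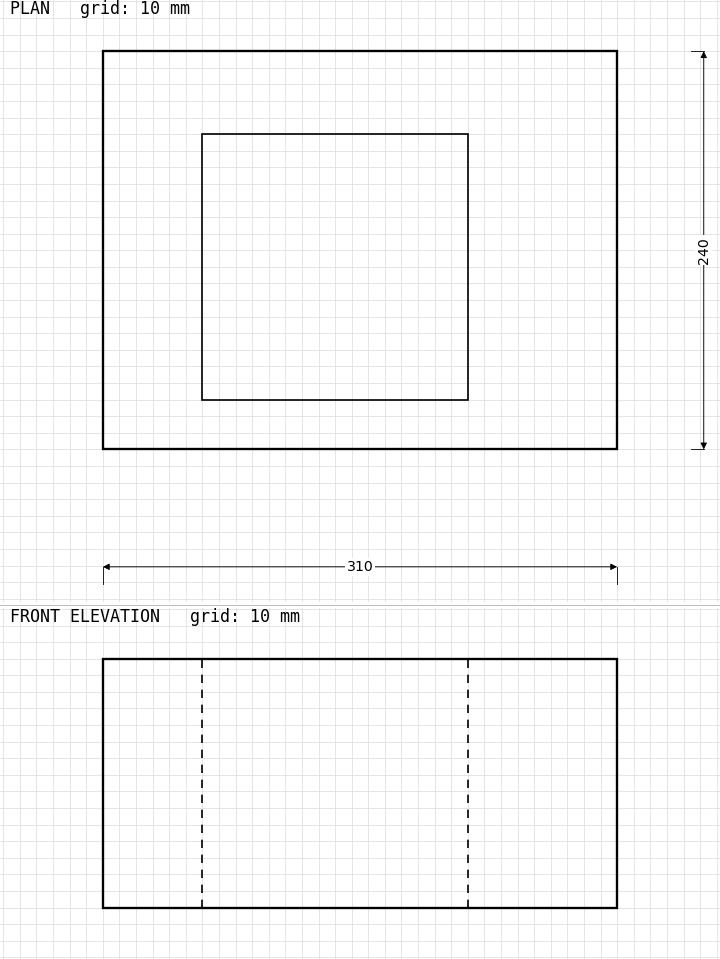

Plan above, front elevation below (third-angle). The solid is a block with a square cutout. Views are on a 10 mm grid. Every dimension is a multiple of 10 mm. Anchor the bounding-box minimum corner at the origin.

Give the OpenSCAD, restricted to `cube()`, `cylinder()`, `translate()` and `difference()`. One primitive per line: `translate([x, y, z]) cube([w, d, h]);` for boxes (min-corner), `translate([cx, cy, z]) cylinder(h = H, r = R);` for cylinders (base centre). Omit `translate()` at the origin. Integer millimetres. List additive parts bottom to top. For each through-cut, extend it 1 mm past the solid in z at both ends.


difference() {
  cube([310, 240, 150]);
  translate([60, 30, -1]) cube([160, 160, 152]);
}


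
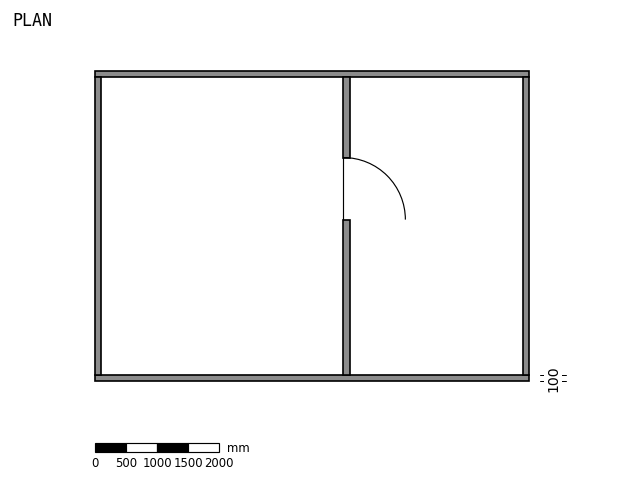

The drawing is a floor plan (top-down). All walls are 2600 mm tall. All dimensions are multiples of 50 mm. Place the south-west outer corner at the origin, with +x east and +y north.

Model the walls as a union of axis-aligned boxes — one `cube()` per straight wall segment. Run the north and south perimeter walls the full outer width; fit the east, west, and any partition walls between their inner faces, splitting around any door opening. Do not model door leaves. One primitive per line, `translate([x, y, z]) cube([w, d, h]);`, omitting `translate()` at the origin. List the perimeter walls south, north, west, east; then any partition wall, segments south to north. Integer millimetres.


cube([7000, 100, 2600]);
translate([0, 4900, 0]) cube([7000, 100, 2600]);
translate([0, 100, 0]) cube([100, 4800, 2600]);
translate([6900, 100, 0]) cube([100, 4800, 2600]);
translate([4000, 100, 0]) cube([100, 2500, 2600]);
translate([4000, 3600, 0]) cube([100, 1300, 2600]);


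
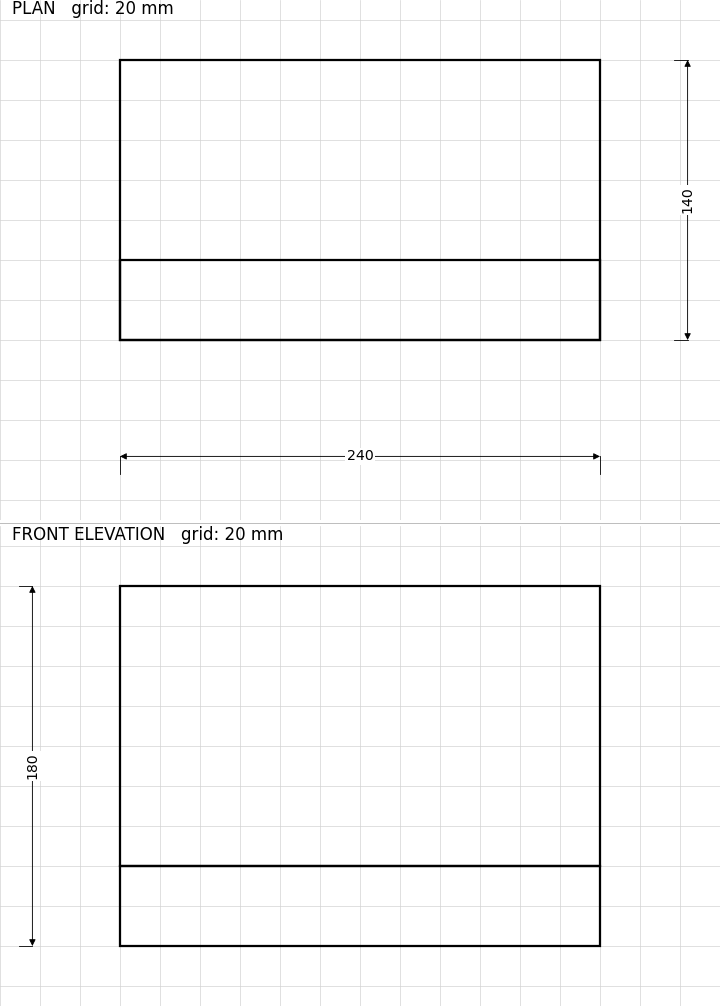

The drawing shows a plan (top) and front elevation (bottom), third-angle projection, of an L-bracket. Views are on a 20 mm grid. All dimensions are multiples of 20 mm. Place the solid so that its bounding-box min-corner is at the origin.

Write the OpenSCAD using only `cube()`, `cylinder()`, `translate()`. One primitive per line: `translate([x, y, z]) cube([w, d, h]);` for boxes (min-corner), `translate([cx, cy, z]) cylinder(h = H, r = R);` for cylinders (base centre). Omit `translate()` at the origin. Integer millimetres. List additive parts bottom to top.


cube([240, 140, 40]);
translate([0, 0, 40]) cube([240, 40, 140]);


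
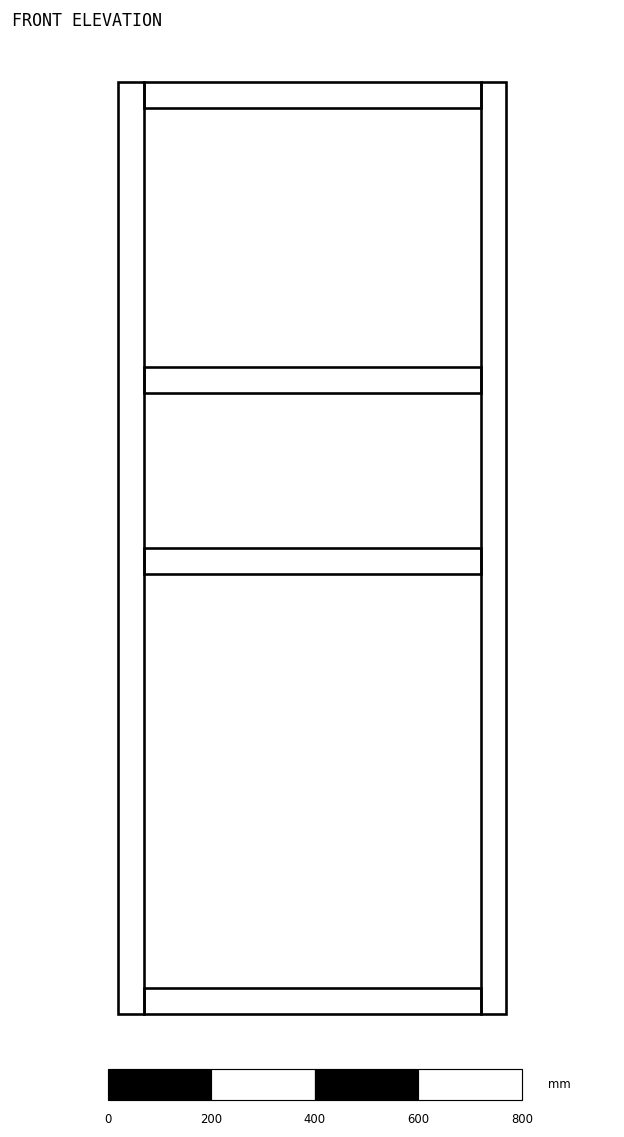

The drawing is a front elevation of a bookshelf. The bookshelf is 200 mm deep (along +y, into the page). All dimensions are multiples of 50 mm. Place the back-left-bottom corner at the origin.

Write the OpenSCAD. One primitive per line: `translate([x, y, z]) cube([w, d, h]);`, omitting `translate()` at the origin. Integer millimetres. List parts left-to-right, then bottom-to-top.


cube([50, 200, 1800]);
translate([50, 0, 0]) cube([650, 200, 50]);
translate([50, 0, 850]) cube([650, 200, 50]);
translate([50, 0, 1200]) cube([650, 200, 50]);
translate([50, 0, 1750]) cube([650, 200, 50]);
translate([700, 0, 0]) cube([50, 200, 1800]);
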